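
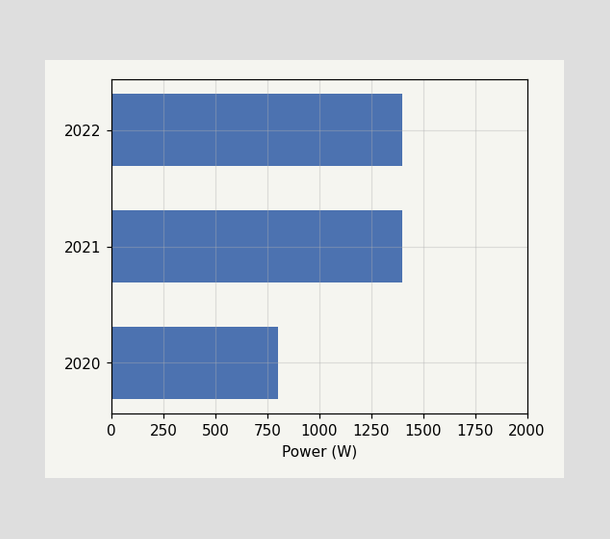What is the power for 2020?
Reading along the chart's x-axis, the 2020 bar reaches 800W.

800W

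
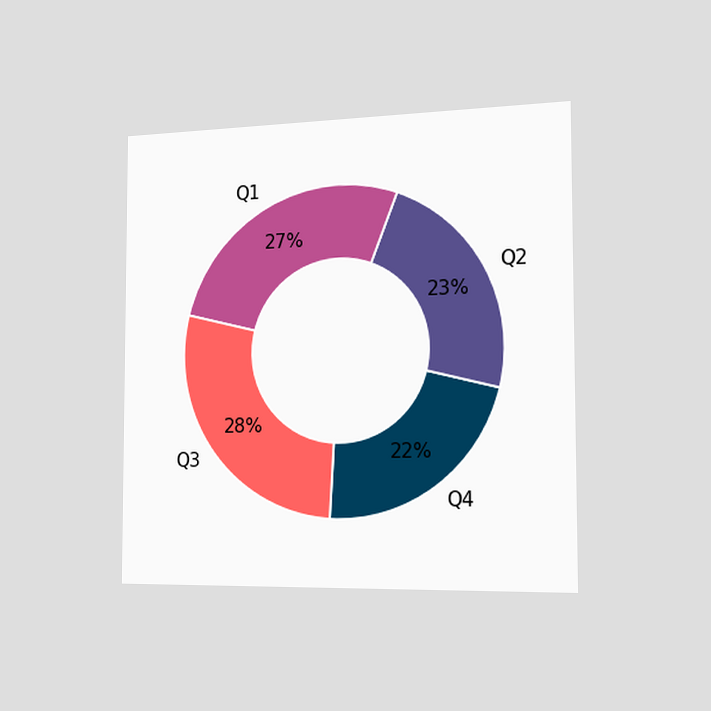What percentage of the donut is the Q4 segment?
22%

The chart is viewed slightly from the right. The Q4 segment takes up 22% of the ring.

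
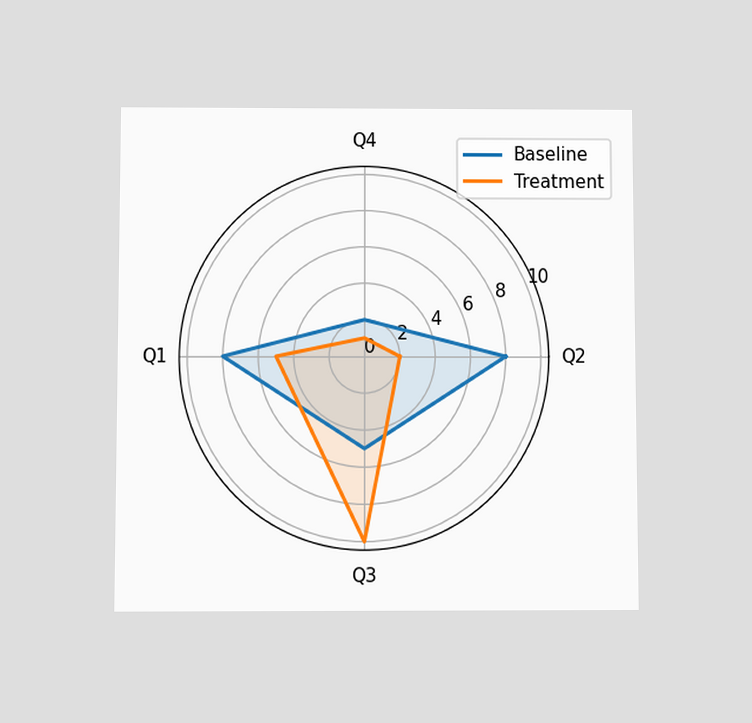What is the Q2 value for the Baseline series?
The chart is viewed at a slight angle. On the Q2 axis, Baseline reaches 8.

8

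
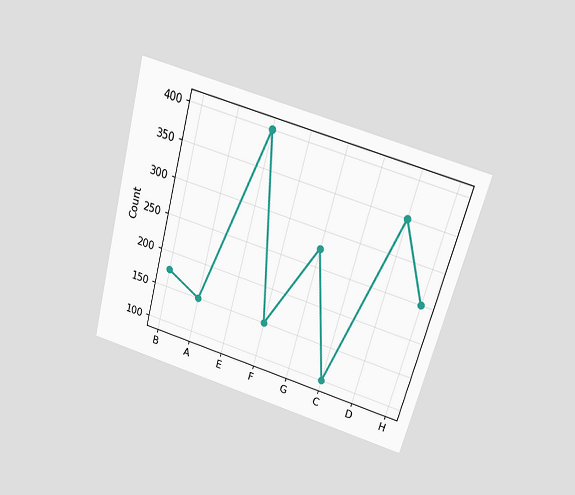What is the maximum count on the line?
400

The chart is tilted about 16° clockwise and viewed slightly from above. The highest point is at E, and reading across to the y-axis gives 400.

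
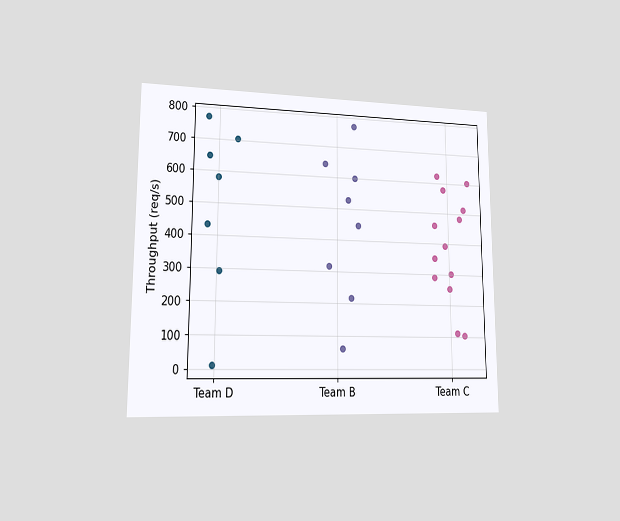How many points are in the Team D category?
The chart is viewed at a slight angle. Counting the markers in the Team D column gives 7.

7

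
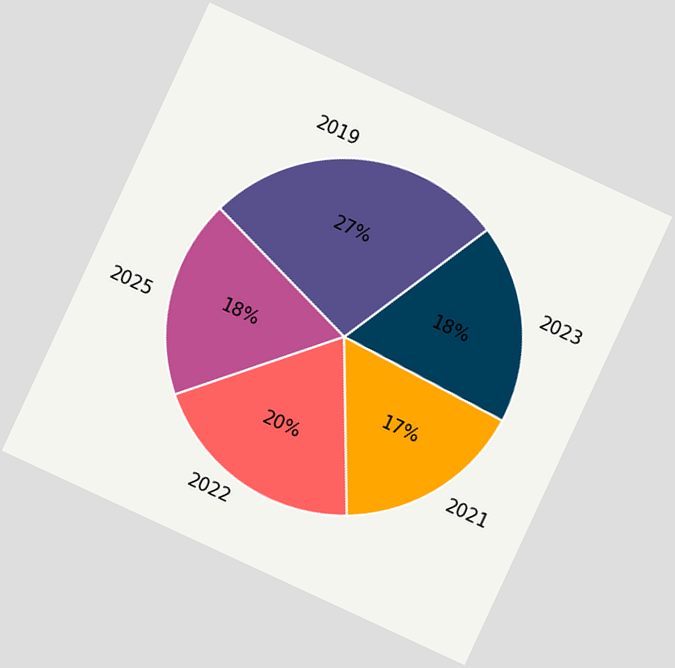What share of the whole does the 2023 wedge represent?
The chart is tilted about 25° clockwise. The 2023 slice takes up 18% of the pie.

18%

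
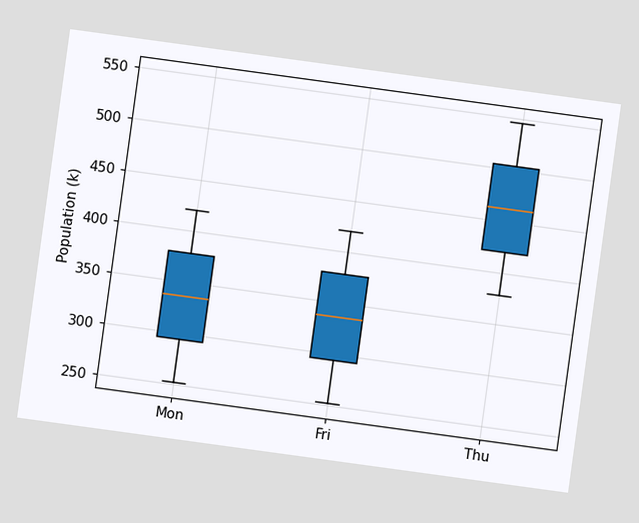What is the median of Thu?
462k

The chart is tilted about 8° clockwise. The median line in the Thu box sits at 462k.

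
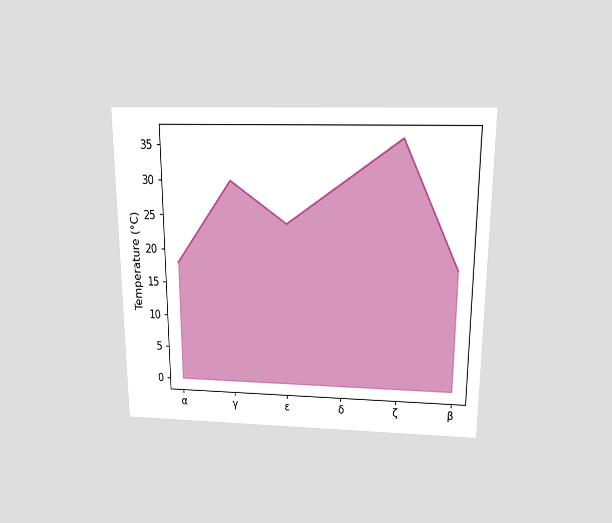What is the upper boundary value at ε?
24°C

The chart is viewed slightly from above. At ε the upper boundary is at 24°C.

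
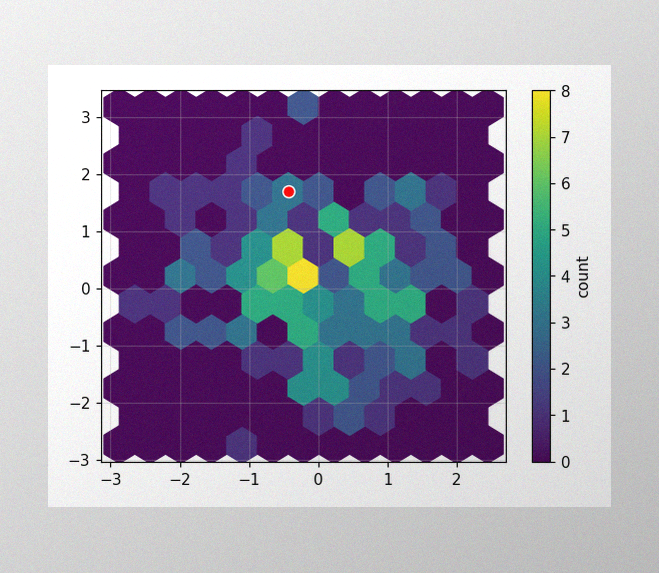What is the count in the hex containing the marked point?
3

The image has some photo noise and uneven lighting. The marked hex reads 3 on the colorbar.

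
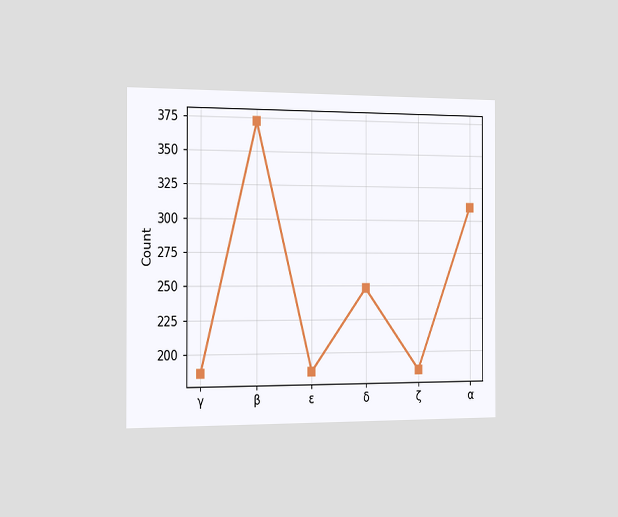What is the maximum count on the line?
The chart is viewed slightly from the left. The highest point is at β, and reading across to the y-axis gives 372.

372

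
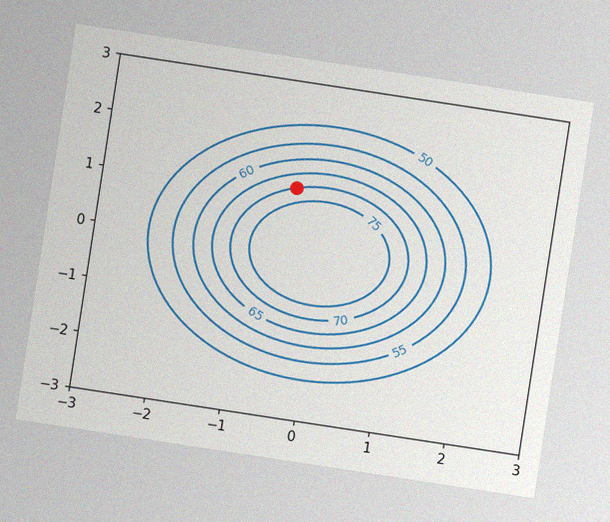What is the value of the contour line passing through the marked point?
The chart is tilted about 9° clockwise, with some photo noise. The marked point sits on the contour labelled 70.

70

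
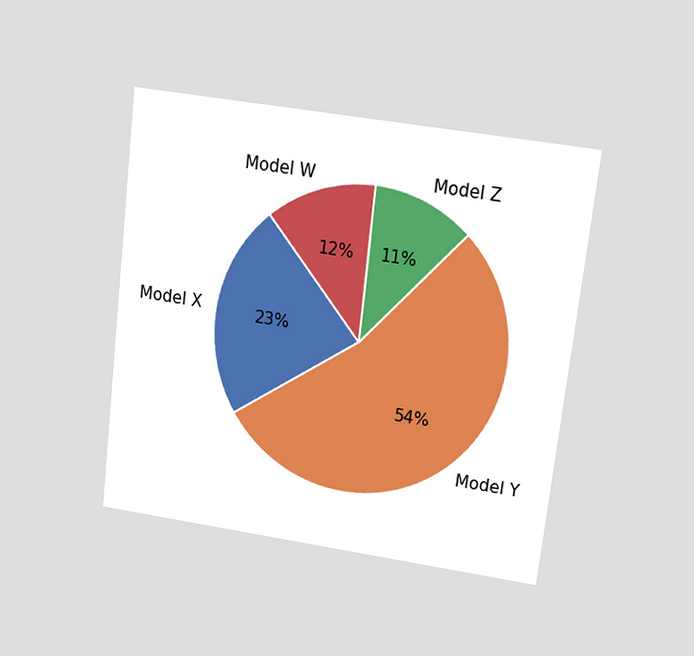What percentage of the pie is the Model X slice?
The chart is tilted about 7° clockwise and viewed at a slight angle. The Model X slice takes up 23% of the pie.

23%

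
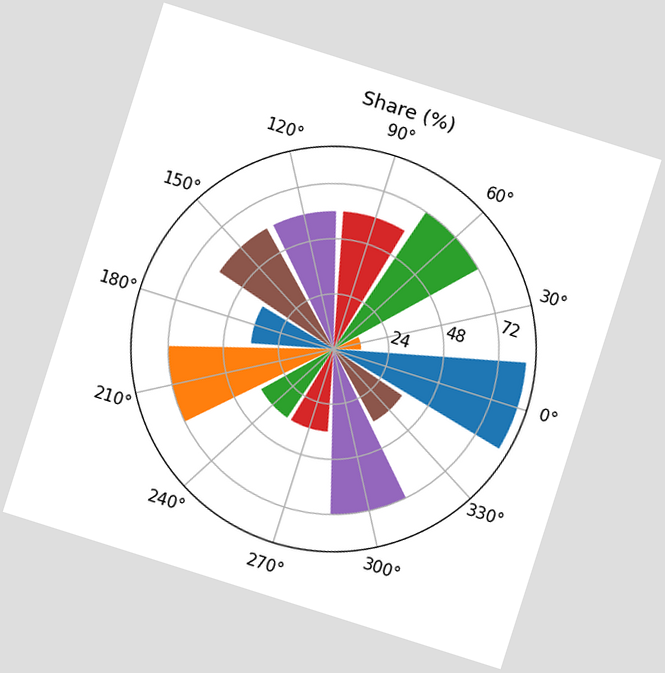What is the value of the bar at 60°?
72%

The chart is tilted about 18° clockwise. The bar at 60° reaches 72% on the radial axis.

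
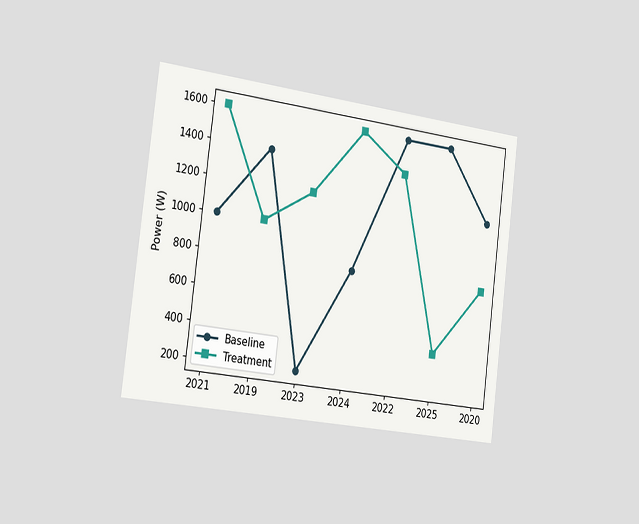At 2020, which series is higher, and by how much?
The chart is tilted about 7° clockwise and viewed slightly from the left. At 2020, Baseline sits above the other line by 400W.

Baseline, by 400W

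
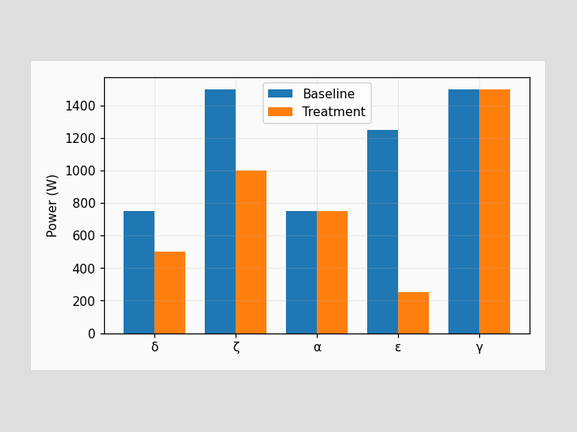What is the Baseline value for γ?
1500W

The Baseline bar at γ reaches 1500W on the y-axis.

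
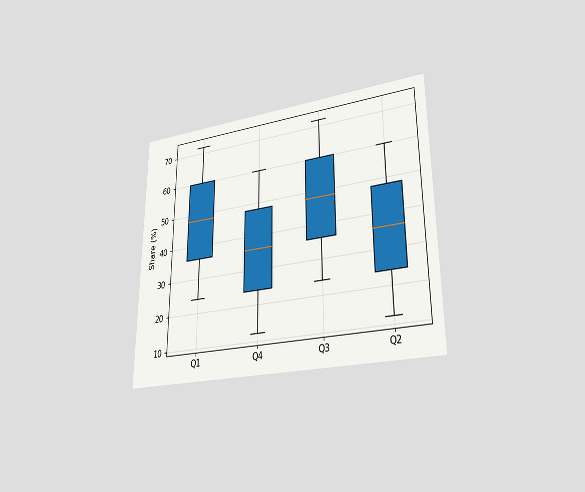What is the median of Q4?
36%

The chart is viewed at a slight angle. The median line in the Q4 box sits at 36%.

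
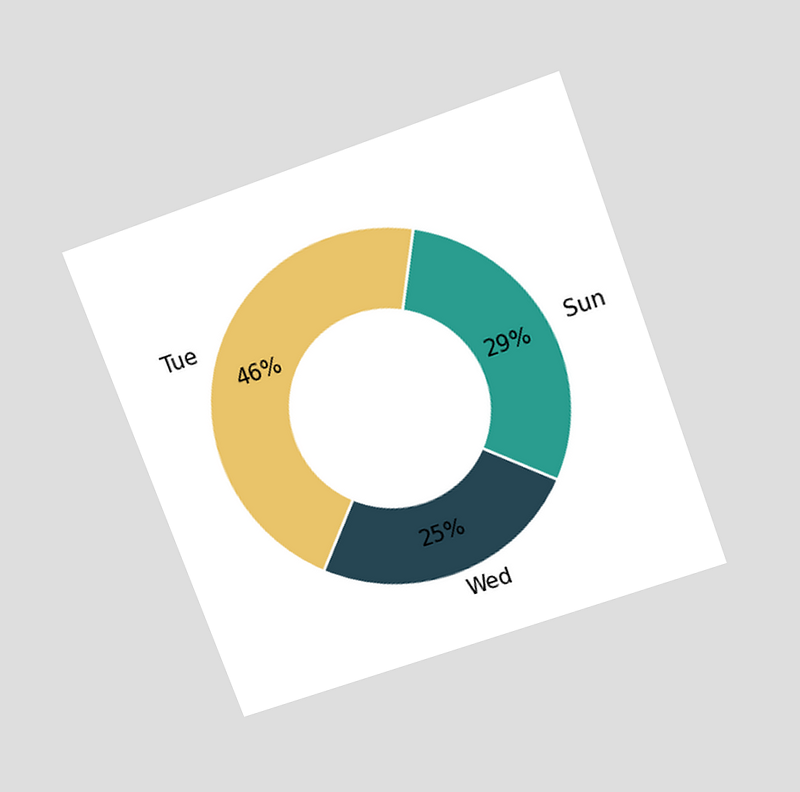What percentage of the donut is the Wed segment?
25%

The chart is tilted about 20° counter-clockwise and viewed slightly from above. The Wed segment takes up 25% of the ring.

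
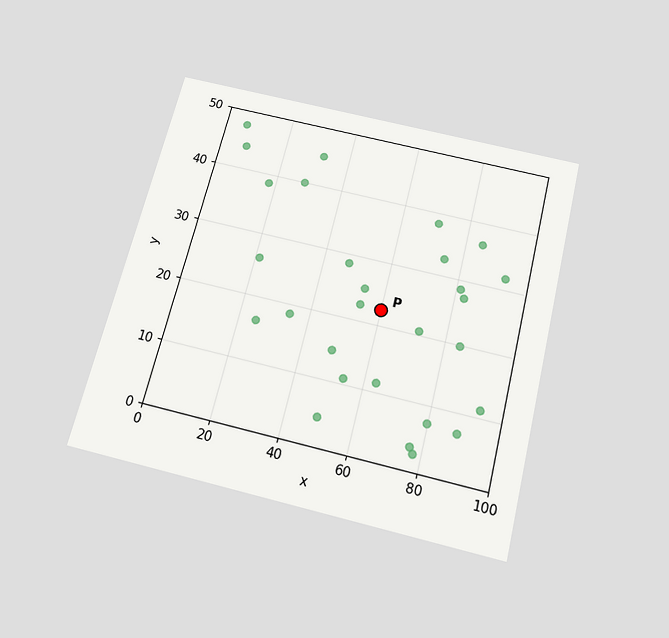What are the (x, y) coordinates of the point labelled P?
The chart is tilted about 14° clockwise and viewed slightly from below. Following the gridlines from P to each axis, P sits at (60, 22.5).

(60, 22.5)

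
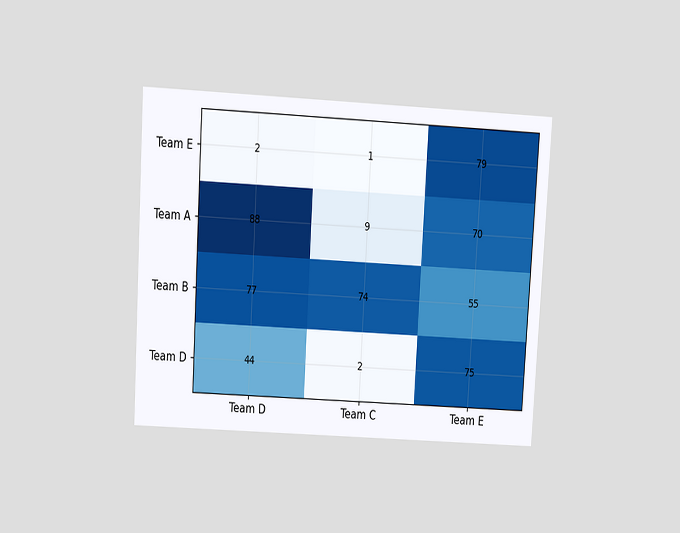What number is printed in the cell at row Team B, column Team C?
The chart is tilted about 3° clockwise and viewed slightly from above. The (Team B, Team C) cell reads 74.

74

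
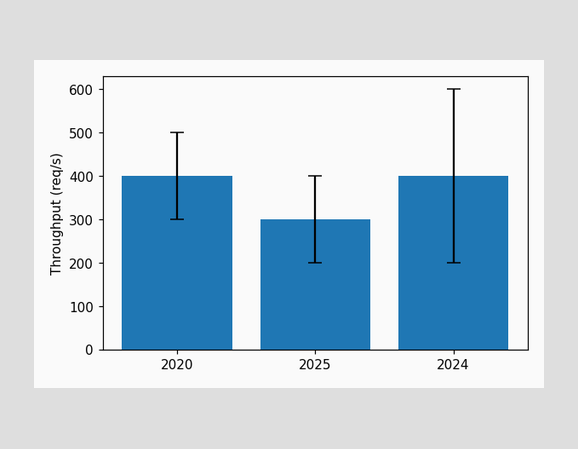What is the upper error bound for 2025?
400req/s

The 2025 bar's upper whisker reaches 400req/s.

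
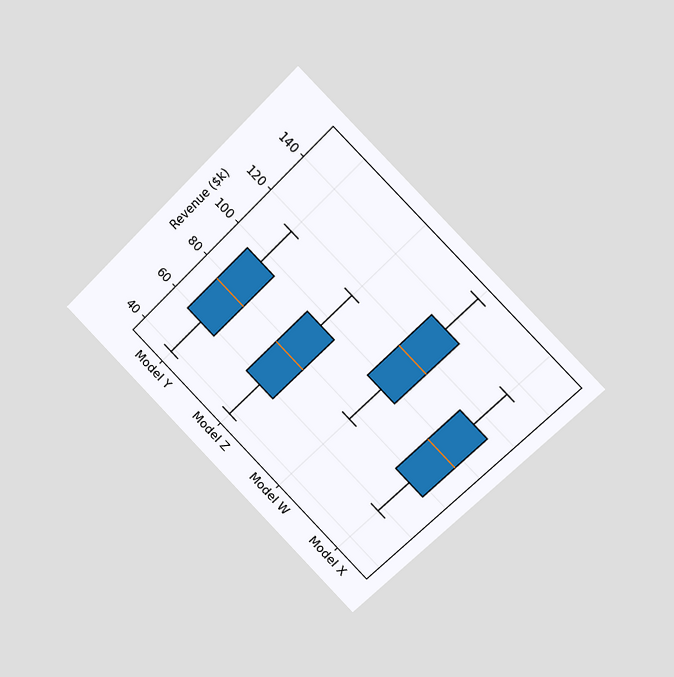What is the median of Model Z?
The chart is tilted about 45° clockwise and viewed slightly from the right. The median line in the Model Z box sits at $76k.

$76k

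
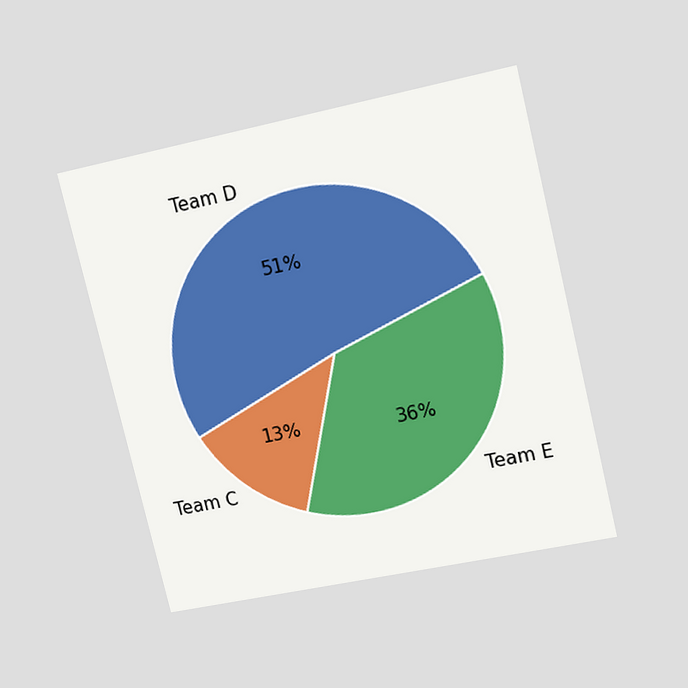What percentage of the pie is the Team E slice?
The chart is tilted about 13° counter-clockwise and viewed at a slight angle. The Team E slice takes up 36% of the pie.

36%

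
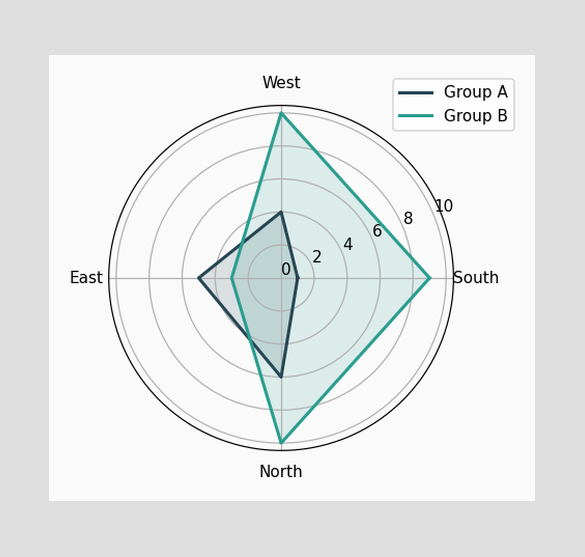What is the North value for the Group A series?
On the North axis, Group A reaches 6.

6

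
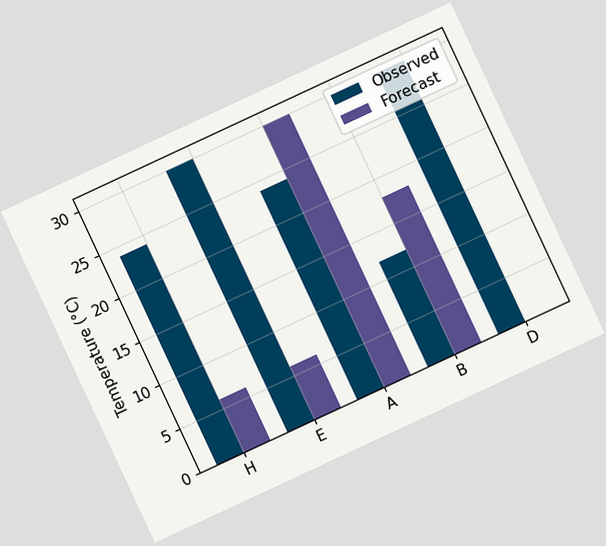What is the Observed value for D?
The chart is tilted about 25° counter-clockwise. The Observed bar at D reaches 30°C on the y-axis.

30°C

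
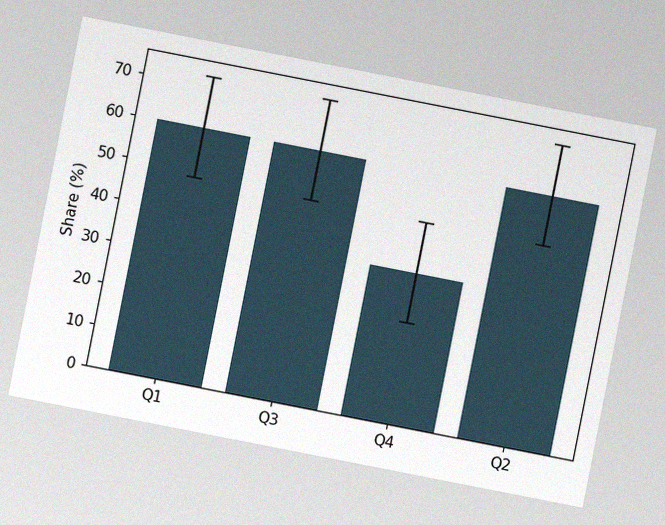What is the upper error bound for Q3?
72%

The chart is tilted about 11° clockwise, with some photo noise. The Q3 bar's upper whisker reaches 72%.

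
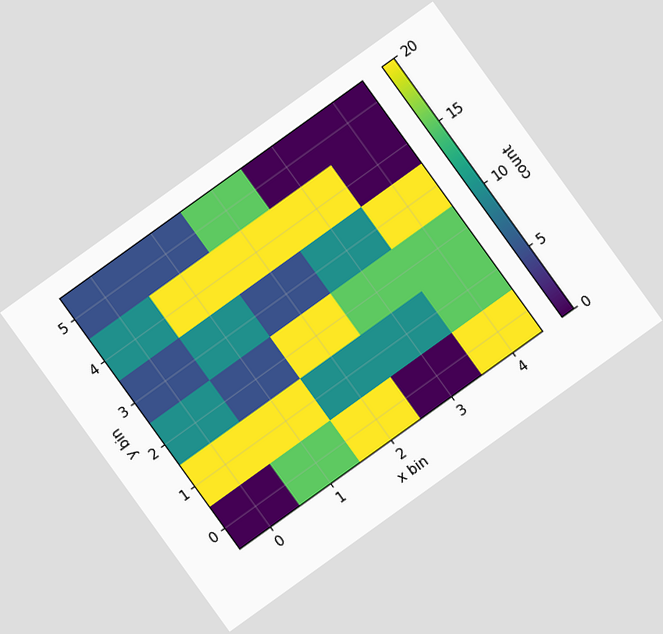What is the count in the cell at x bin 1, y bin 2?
5

The chart is tilted about 36° counter-clockwise. Matching the cell (1, 2) against the colorbar gives 5.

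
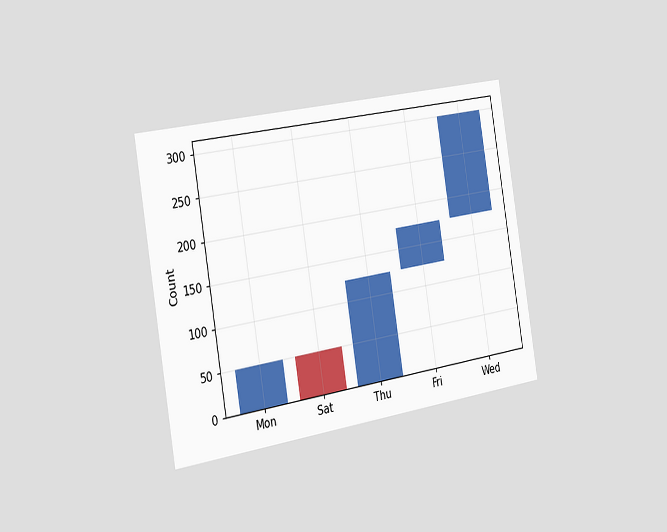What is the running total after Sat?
0

The chart is tilted about 9° counter-clockwise and viewed slightly from the left. After Sat the running total reaches 0.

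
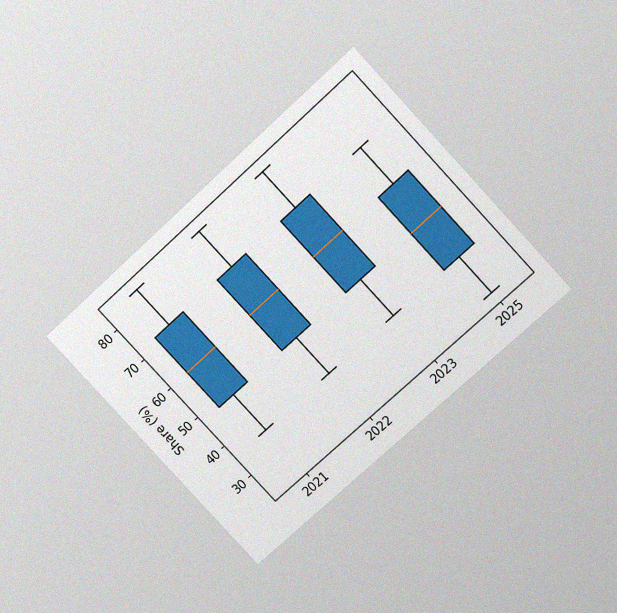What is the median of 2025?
48%

The chart is tilted about 43° counter-clockwise and viewed slightly from above, with some photo noise. The median line in the 2025 box sits at 48%.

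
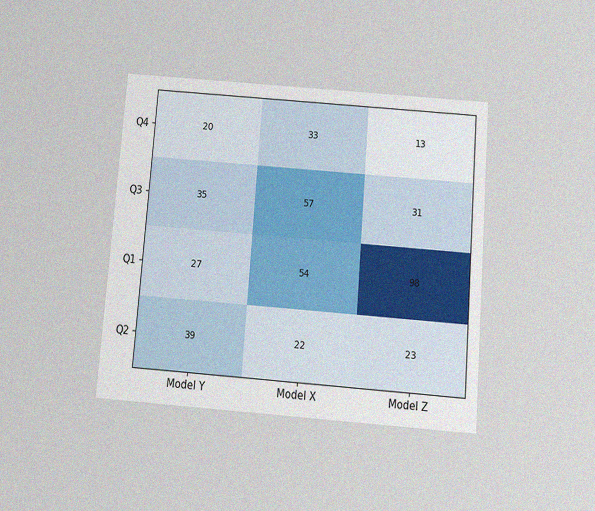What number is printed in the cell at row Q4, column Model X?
33

The chart is tilted about 5° clockwise and viewed slightly from below, with some photo noise. The (Q4, Model X) cell reads 33.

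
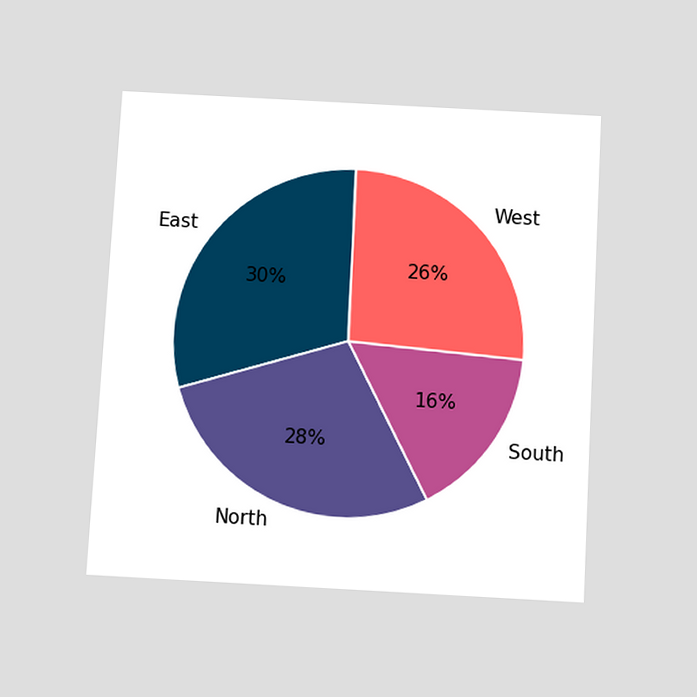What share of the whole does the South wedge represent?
16%

The chart is tilted about 3° clockwise and viewed slightly from below. The South slice takes up 16% of the pie.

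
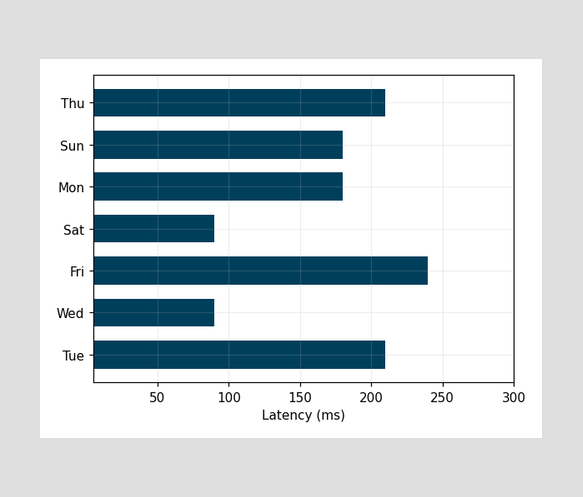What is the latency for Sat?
90ms

Reading along the chart's x-axis, the Sat bar reaches 90ms.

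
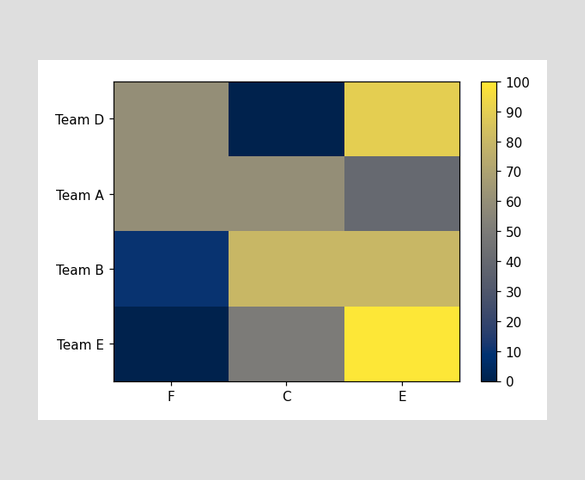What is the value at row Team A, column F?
60

Matching cell (Team A, F) against the colorbar gives 60.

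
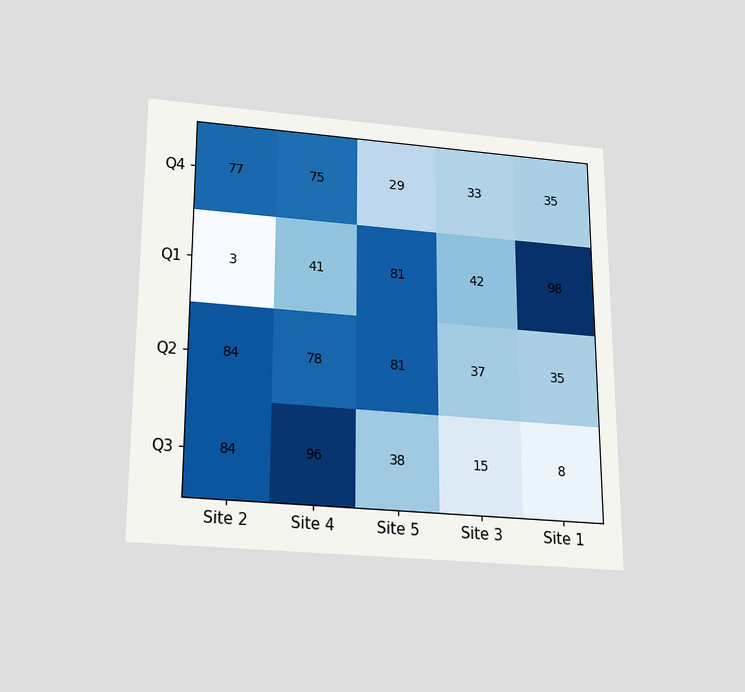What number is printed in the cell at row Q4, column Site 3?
The chart is viewed slightly from below. The (Q4, Site 3) cell reads 33.

33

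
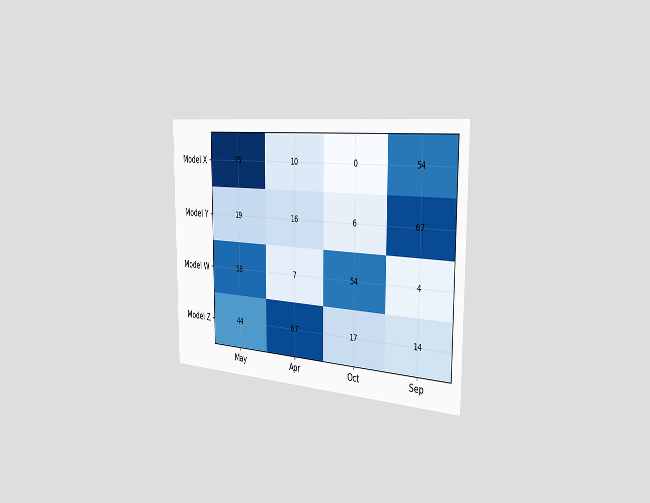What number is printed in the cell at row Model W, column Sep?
The chart is viewed slightly from the right. The (Model W, Sep) cell reads 4.

4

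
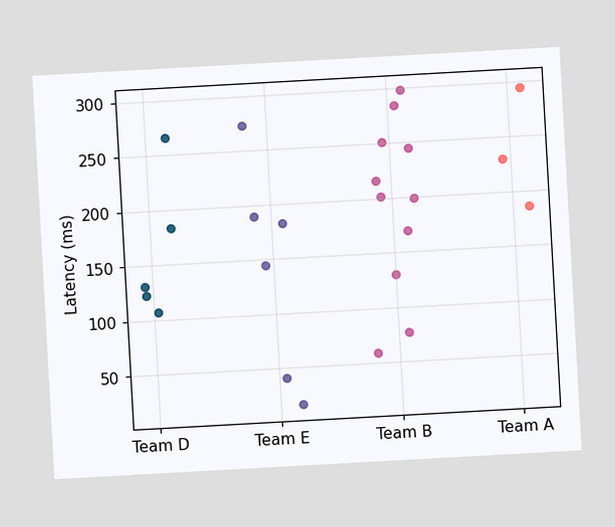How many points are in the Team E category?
The chart is tilted about 3° counter-clockwise. Counting the markers in the Team E column gives 6.

6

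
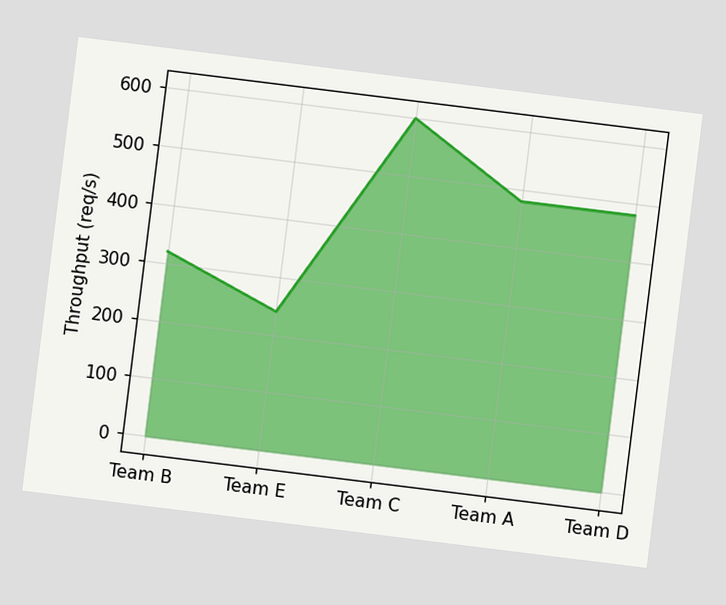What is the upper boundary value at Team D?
The chart is tilted about 7° clockwise. At Team D the upper boundary is at 480req/s.

480req/s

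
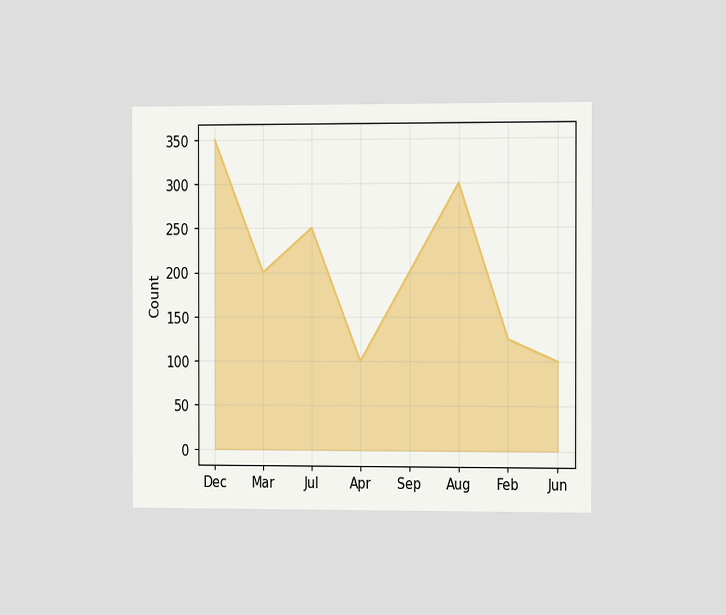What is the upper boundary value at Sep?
The chart is viewed slightly from the right. At Sep the upper boundary is at 200.

200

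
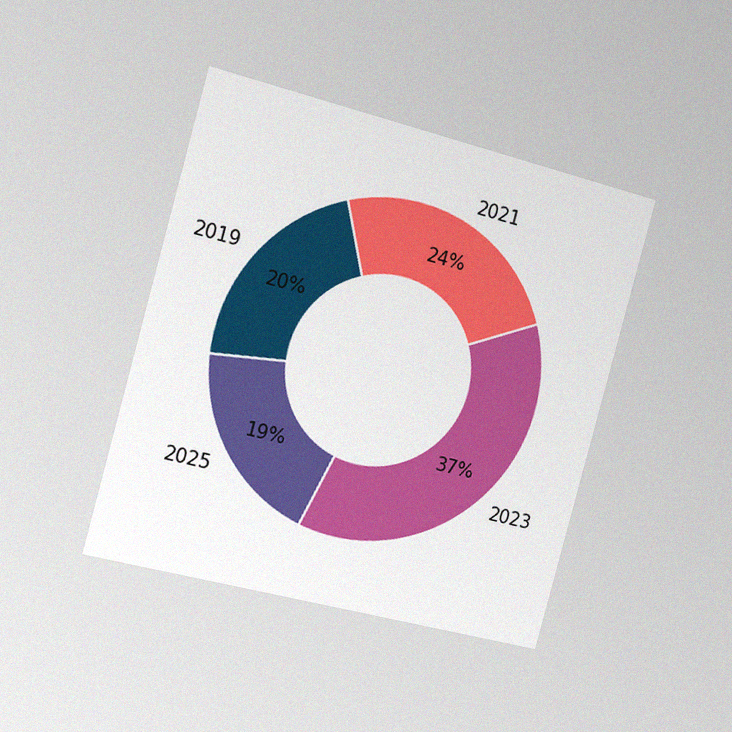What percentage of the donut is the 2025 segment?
19%

The chart is tilted about 15° clockwise and viewed slightly from the left, with some photo noise. The 2025 segment takes up 19% of the ring.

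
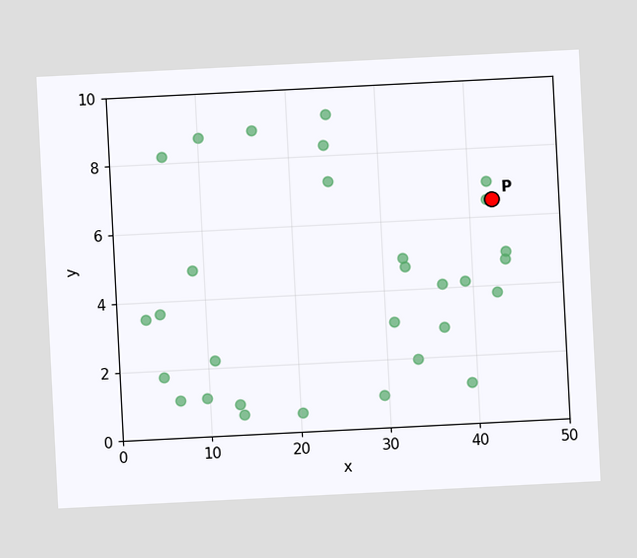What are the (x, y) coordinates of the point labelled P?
The chart is tilted about 3° counter-clockwise. Following the gridlines from P to each axis, P sits at (42.5, 6.5).

(42.5, 6.5)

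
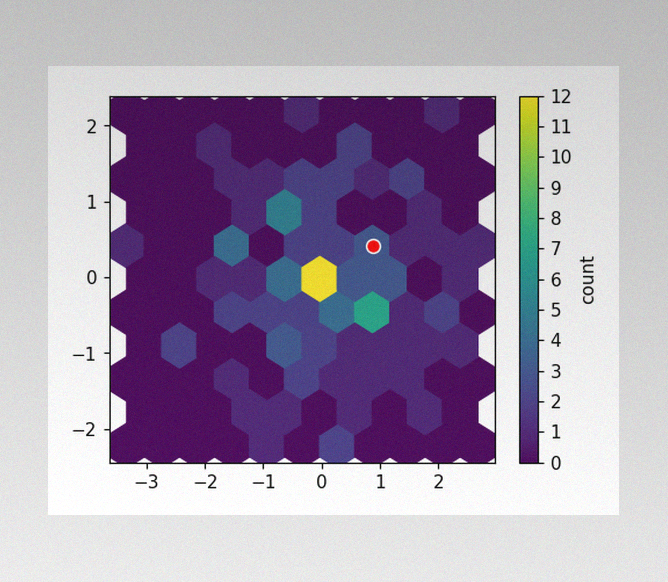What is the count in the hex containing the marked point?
3

The image has some photo noise and uneven lighting. The marked hex reads 3 on the colorbar.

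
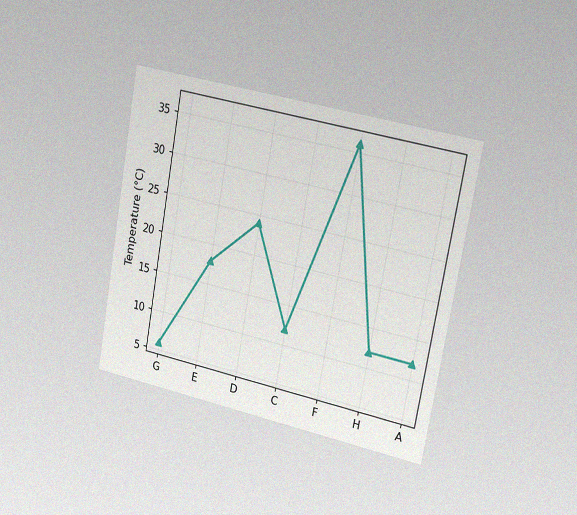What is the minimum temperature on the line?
The chart is tilted about 10° clockwise and viewed slightly from the right, with some photo noise. The lowest point is at G, and reading across to the y-axis gives 6°C.

6°C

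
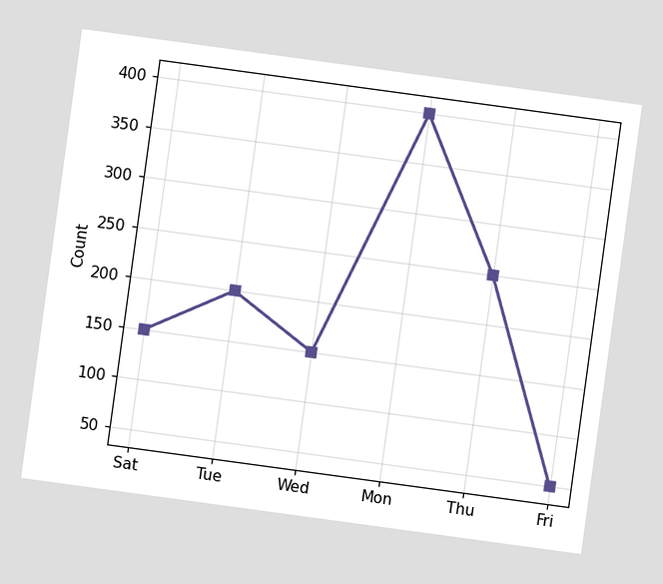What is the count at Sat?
150

The chart is tilted about 8° clockwise. At Sat, the line is at 150.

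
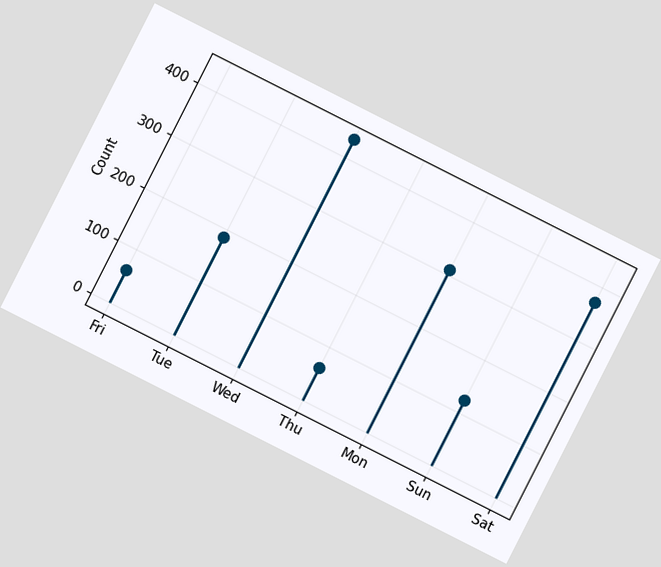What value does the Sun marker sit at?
The chart is tilted about 27° clockwise. The Sun marker sits at 124.

124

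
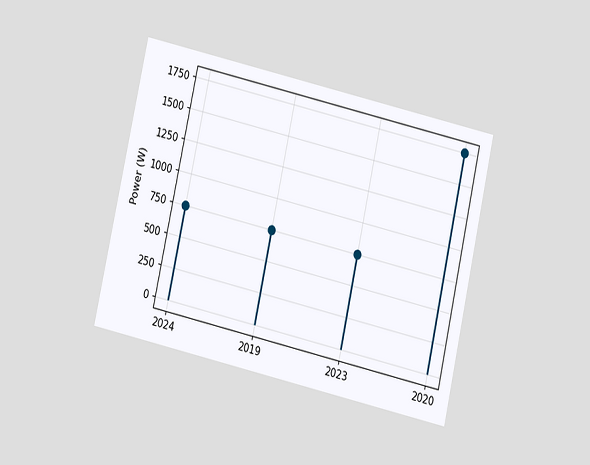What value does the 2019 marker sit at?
The chart is tilted about 13° clockwise and viewed slightly from below. The 2019 marker sits at 750W.

750W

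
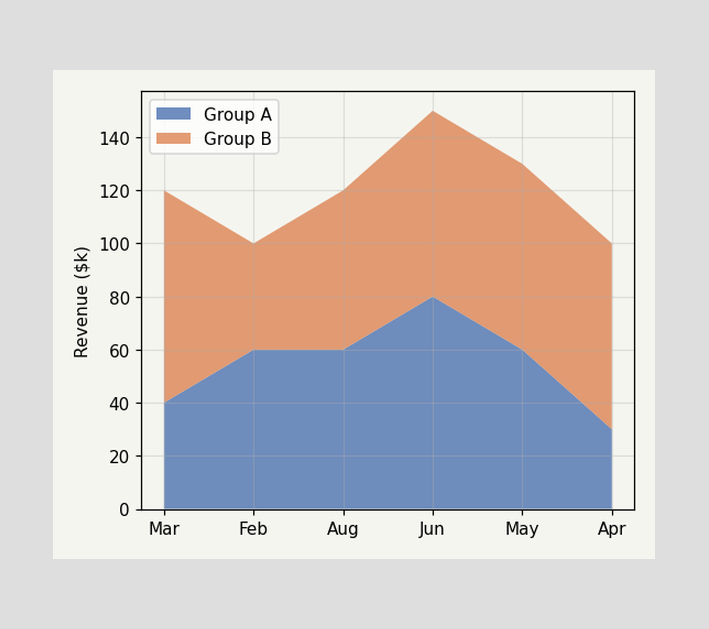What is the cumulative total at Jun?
The stacked total at Jun reaches $150k.

$150k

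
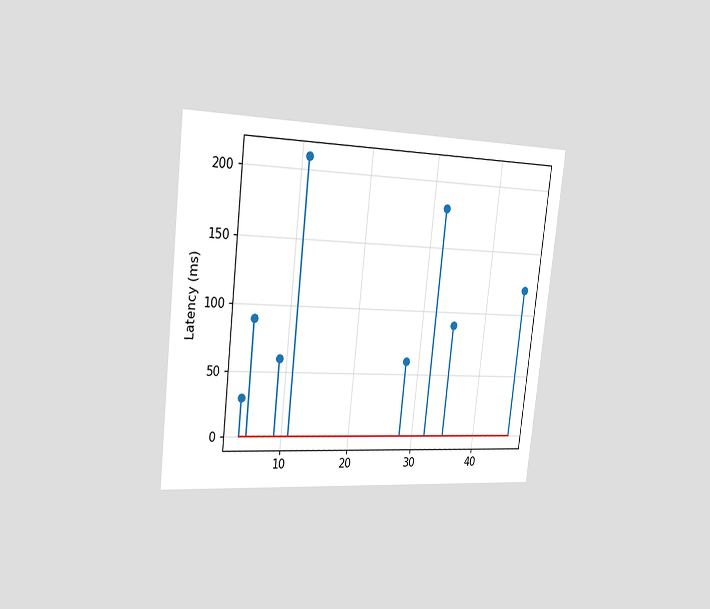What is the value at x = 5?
90ms

The chart is tilted about 6° clockwise and viewed slightly from the left. The stem at x=5 reaches 90ms.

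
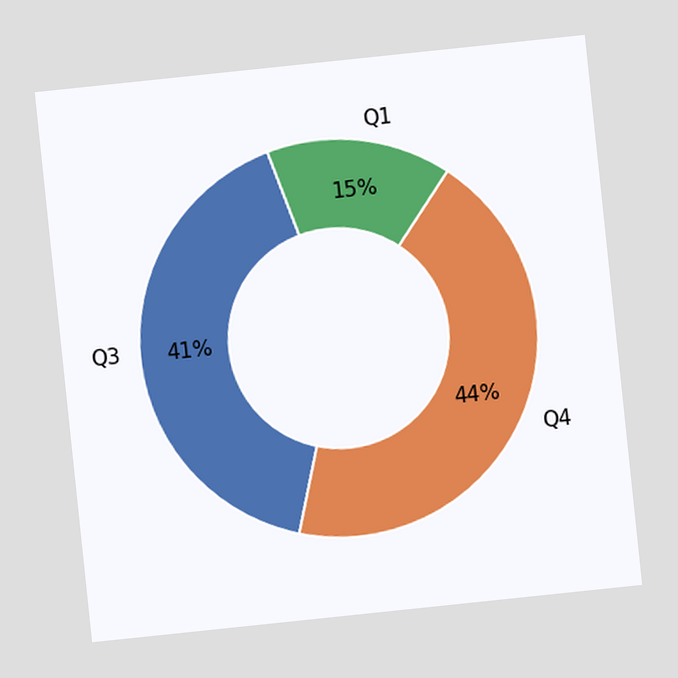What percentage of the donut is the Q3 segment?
41%

The chart is tilted about 6° counter-clockwise. The Q3 segment takes up 41% of the ring.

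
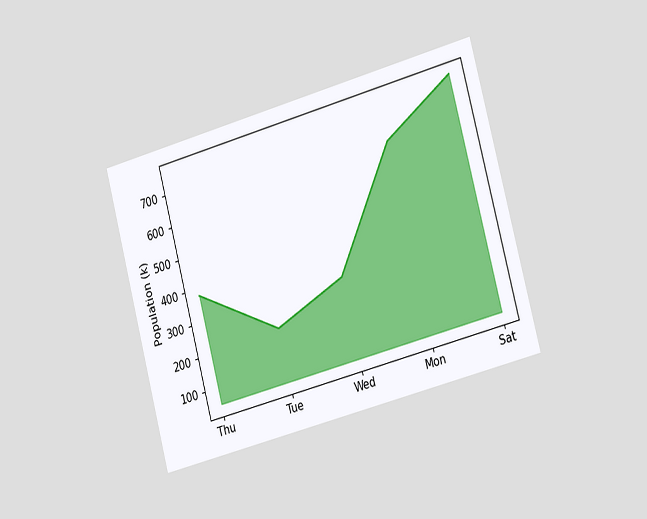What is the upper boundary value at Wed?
294k

The chart is tilted about 15° counter-clockwise and viewed slightly from the right. At Wed the upper boundary is at 294k.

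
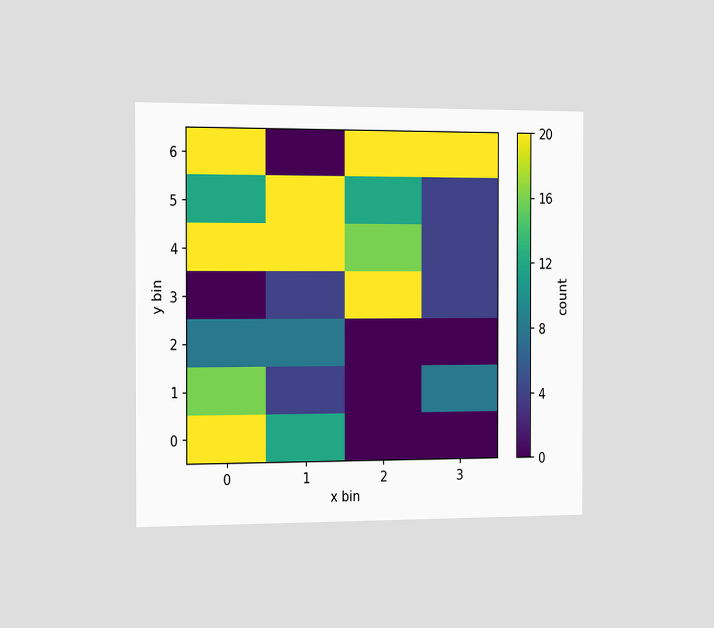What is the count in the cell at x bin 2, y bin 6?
20

The chart is viewed slightly from the left. Matching the cell (2, 6) against the colorbar gives 20.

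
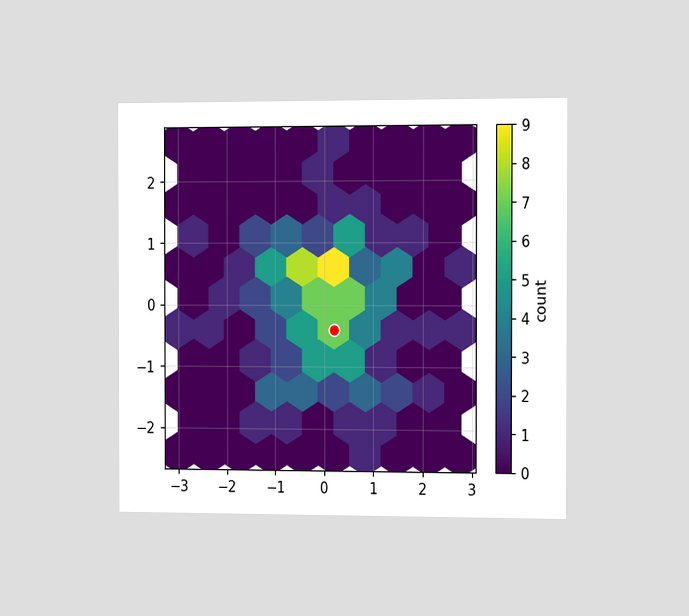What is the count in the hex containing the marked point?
The chart is viewed slightly from the right. The marked hex reads 7 on the colorbar.

7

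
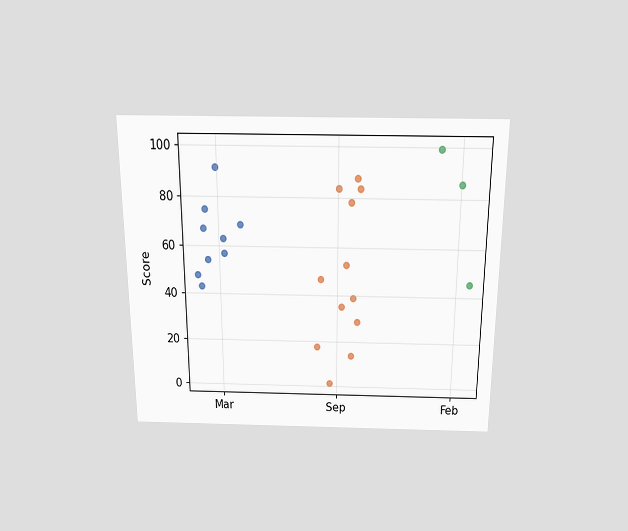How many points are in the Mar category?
The chart is viewed slightly from above. Counting the markers in the Mar column gives 9.

9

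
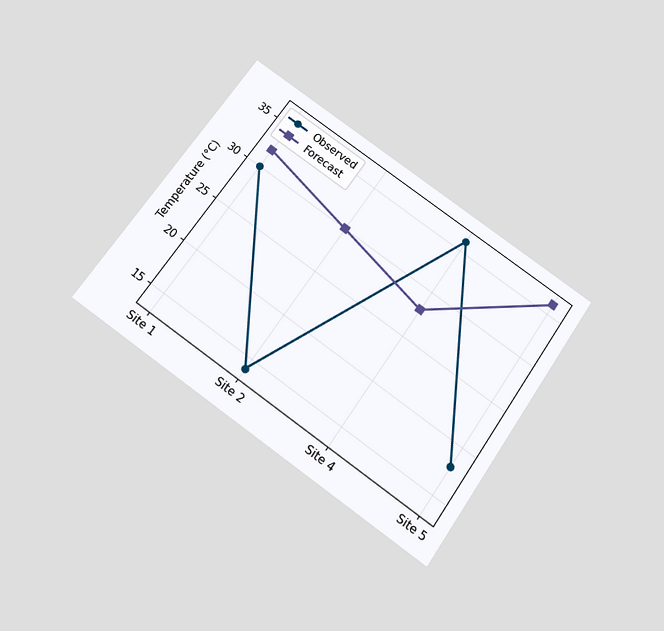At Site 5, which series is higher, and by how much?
The chart is tilted about 35° clockwise and viewed slightly from below. At Site 5, Forecast sits above the other line by 18°C.

Forecast, by 18°C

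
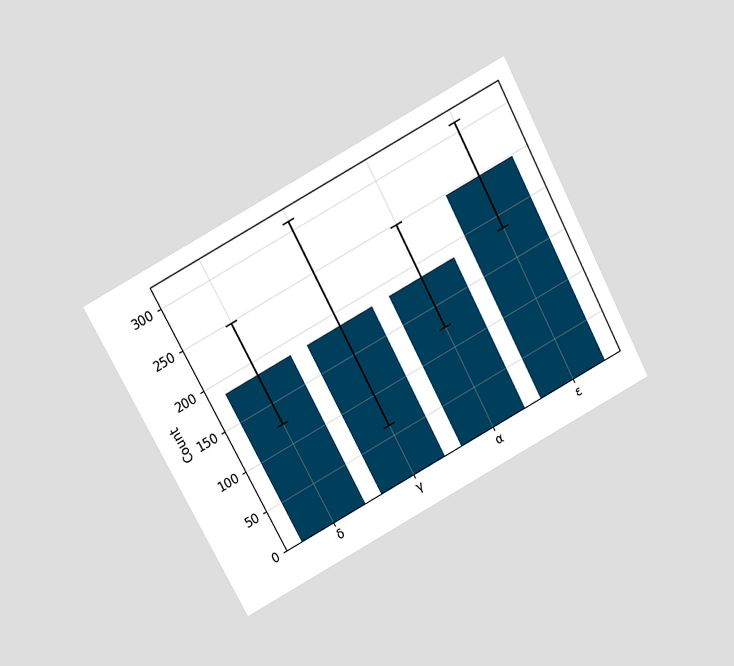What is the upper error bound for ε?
310

The chart is tilted about 28° counter-clockwise and viewed slightly from above. The ε bar's upper whisker reaches 310.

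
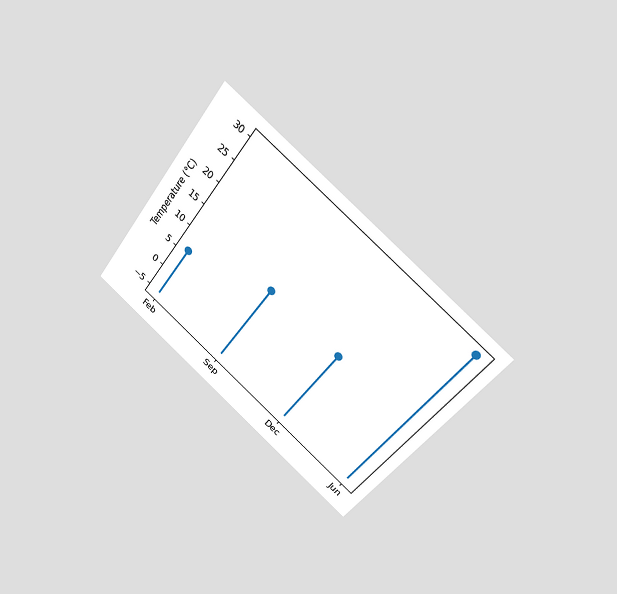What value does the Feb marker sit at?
The chart is tilted about 37° clockwise and viewed at a slight angle. The Feb marker sits at 6°C.

6°C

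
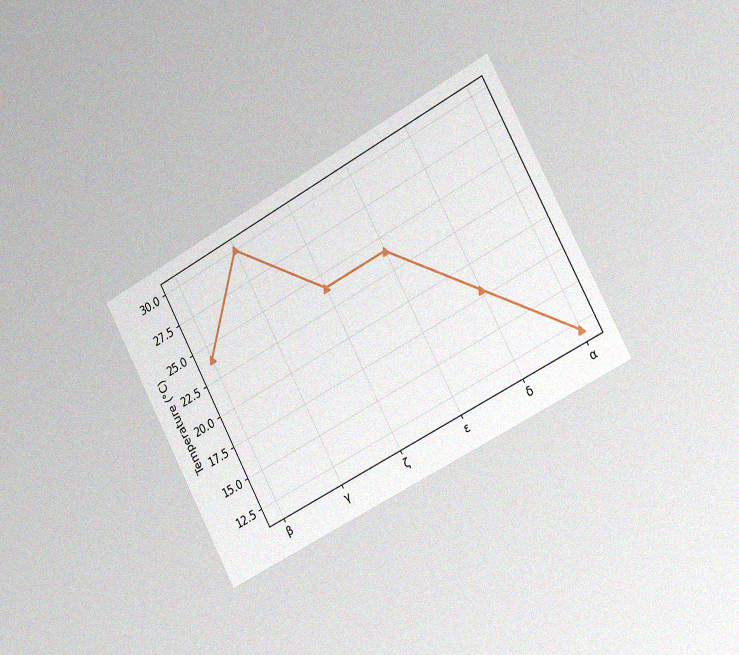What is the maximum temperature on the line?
The chart is tilted about 28° counter-clockwise and viewed slightly from the right, with some photo noise. The highest point is at γ, and reading across to the y-axis gives 30°C.

30°C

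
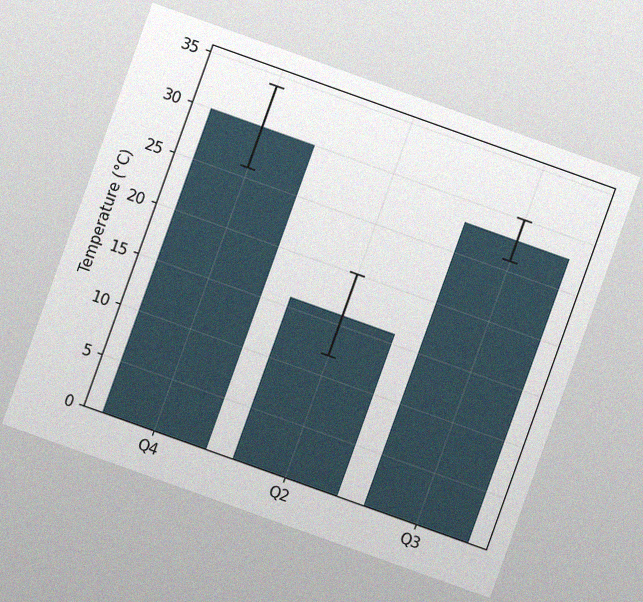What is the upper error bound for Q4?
34°C

The chart is tilted about 20° clockwise, with some photo noise. The Q4 bar's upper whisker reaches 34°C.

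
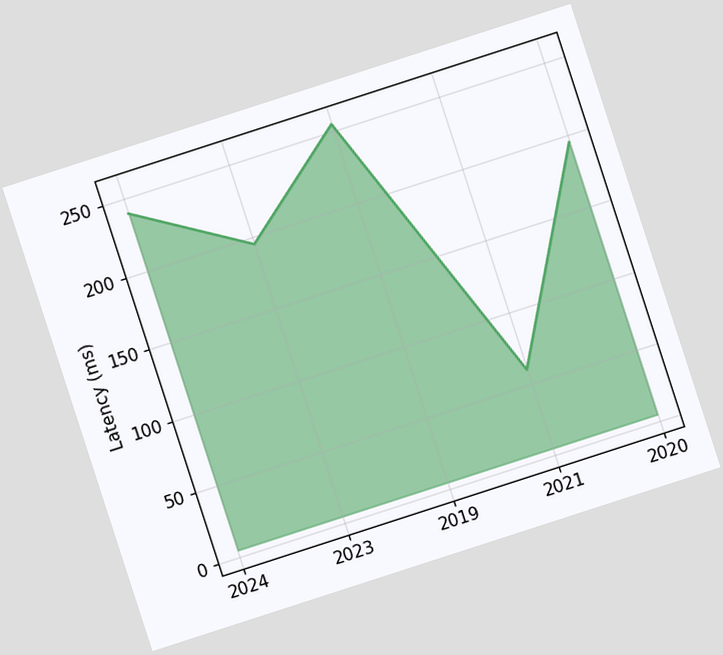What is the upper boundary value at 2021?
60ms

The chart is tilted about 18° counter-clockwise. At 2021 the upper boundary is at 60ms.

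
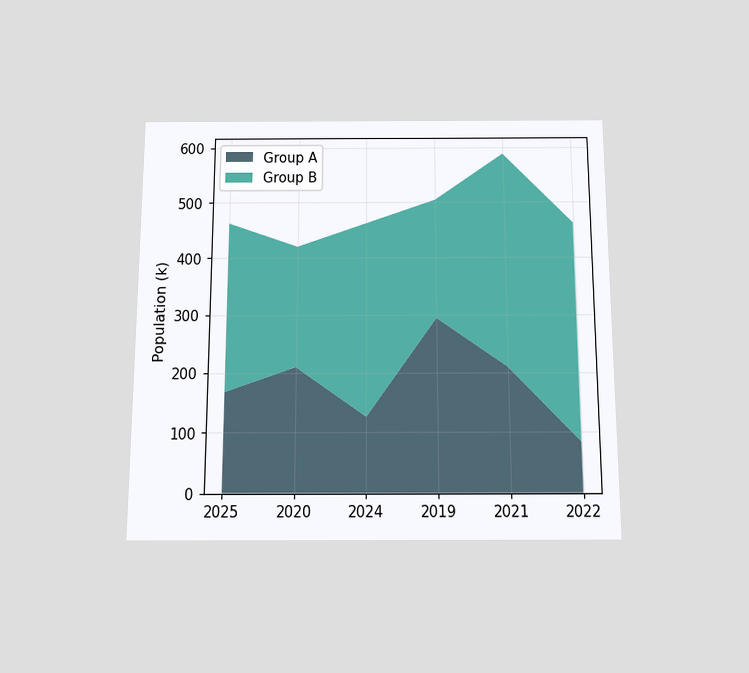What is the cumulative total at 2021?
The chart is viewed slightly from below. The stacked total at 2021 reaches 588k.

588k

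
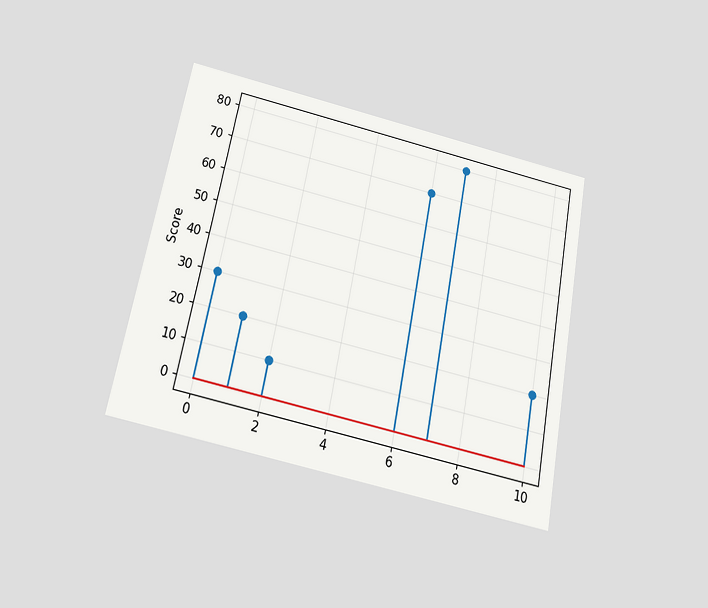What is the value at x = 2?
The chart is tilted about 11° clockwise and viewed slightly from below. The stem at x=2 reaches 10.

10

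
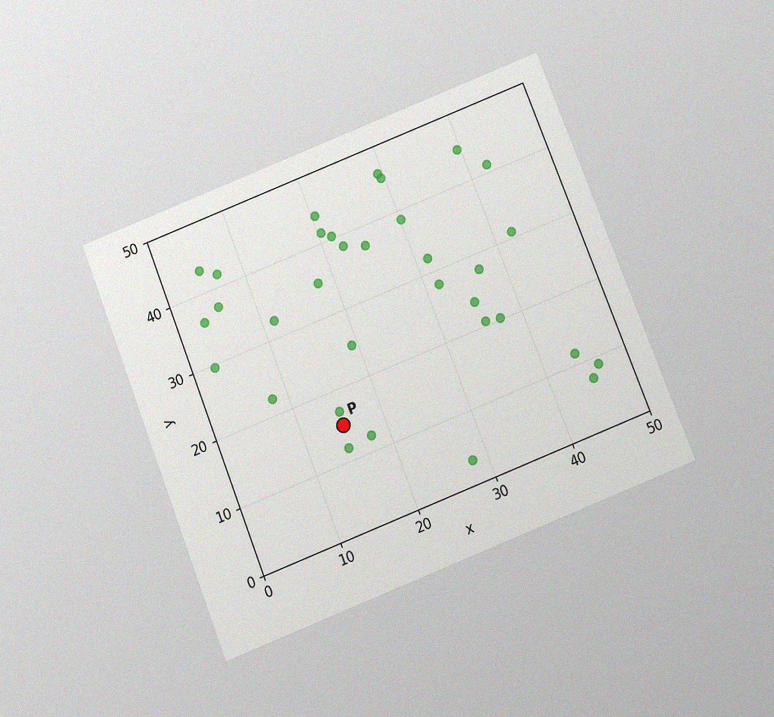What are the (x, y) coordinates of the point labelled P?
The chart is tilted about 21° counter-clockwise and viewed slightly from below, with some photo noise. Following the gridlines from P to each axis, P sits at (15, 15).

(15, 15)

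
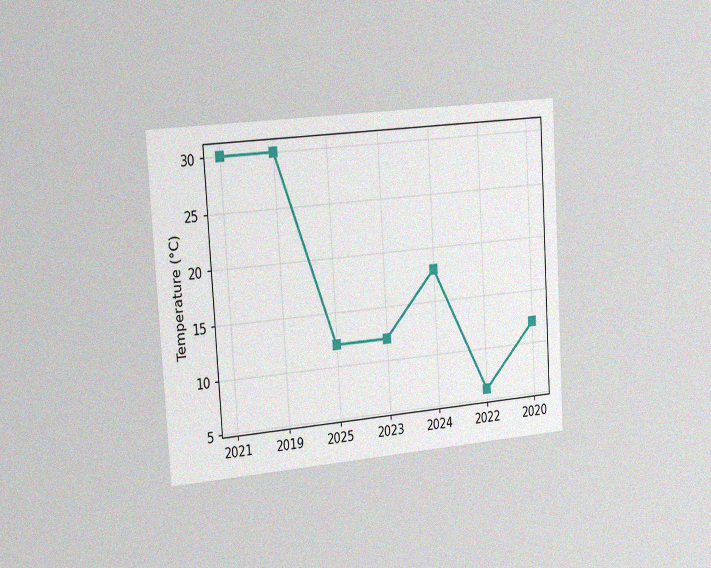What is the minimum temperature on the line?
The chart is tilted about 4° counter-clockwise and viewed slightly from the left, with some photo noise. The lowest point is at 2022, and reading across to the y-axis gives 6°C.

6°C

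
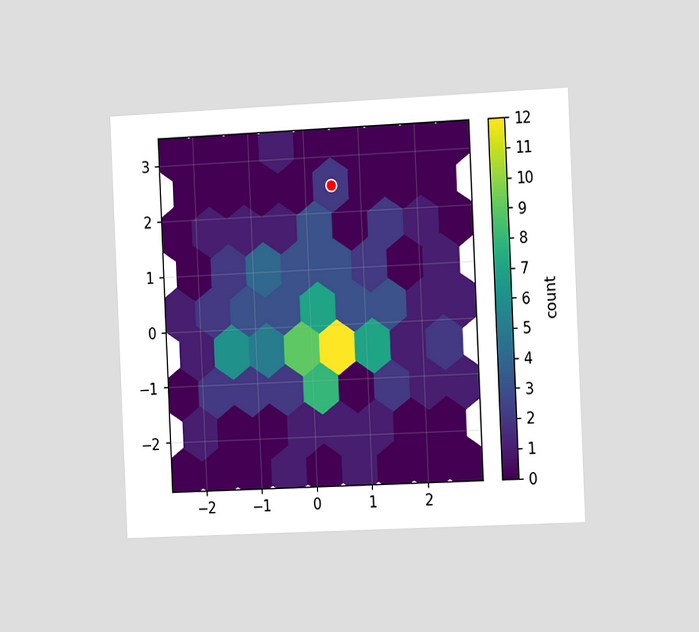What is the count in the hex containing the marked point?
2

The chart is tilted about 3° counter-clockwise and viewed slightly from the right. The marked hex reads 2 on the colorbar.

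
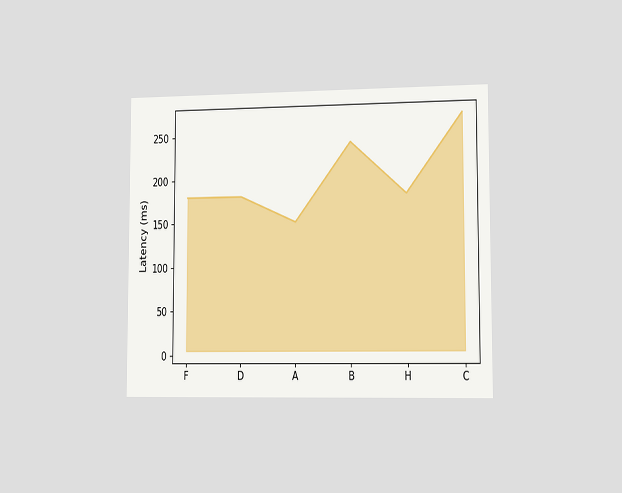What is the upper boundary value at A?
150ms

The chart is viewed slightly from the right. At A the upper boundary is at 150ms.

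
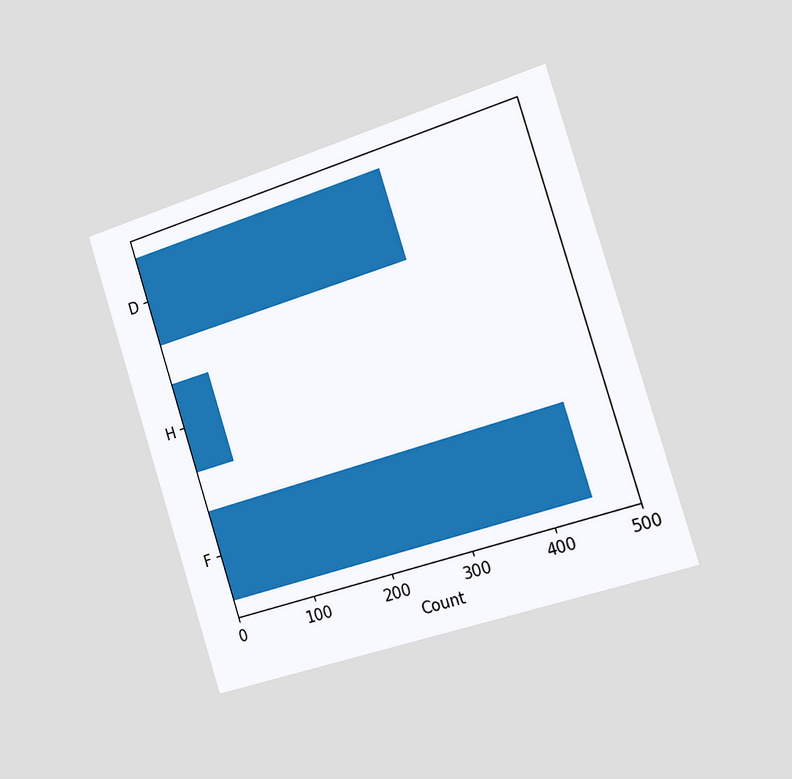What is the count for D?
325

The chart is tilted about 17° counter-clockwise and viewed slightly from the right. Reading along the chart's x-axis, the D bar reaches 325.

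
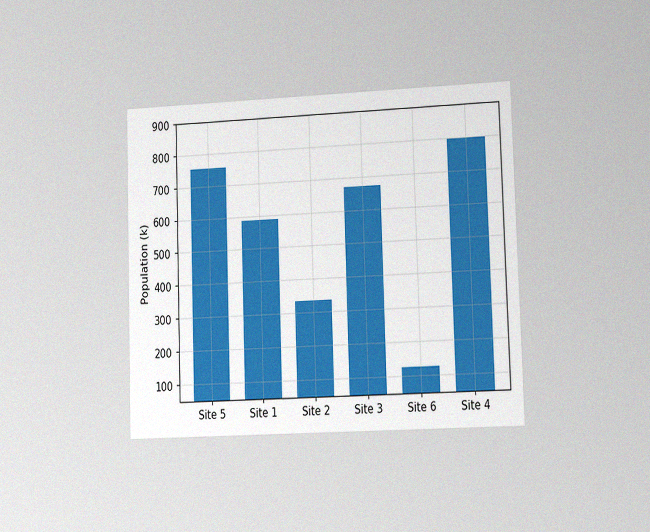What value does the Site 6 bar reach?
126k

The chart is viewed slightly from the right, with some photo noise. Reading along the chart's y-axis, the Site 6 bar reaches 126k.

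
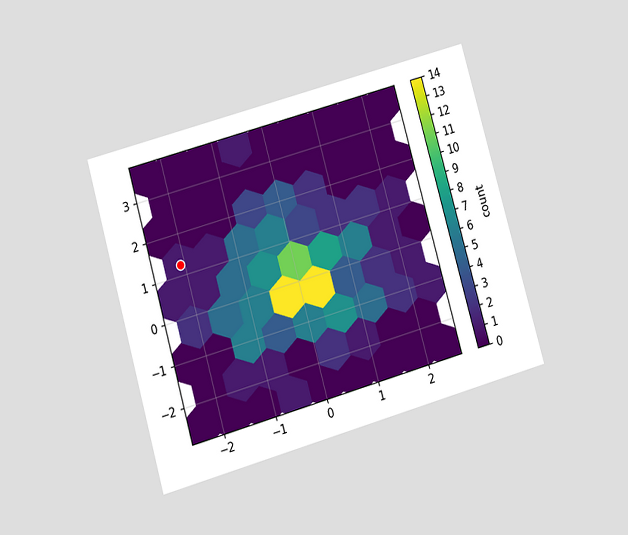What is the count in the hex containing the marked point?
1

The chart is tilted about 16° counter-clockwise and viewed at a slight angle. The marked hex reads 1 on the colorbar.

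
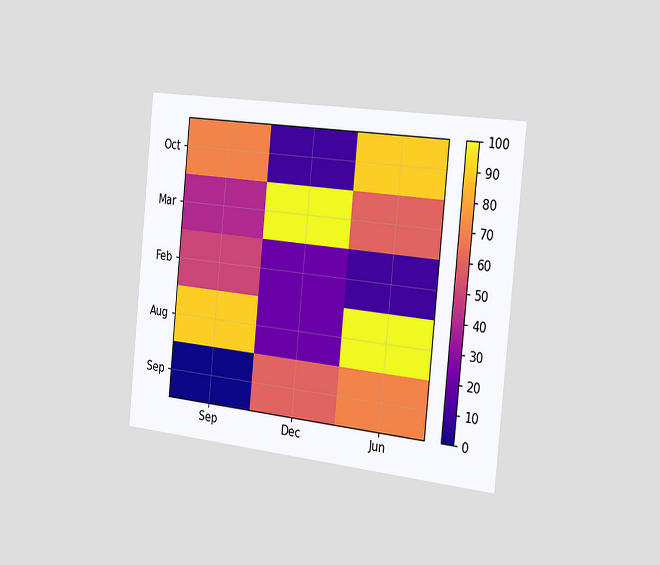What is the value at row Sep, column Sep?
The chart is tilted about 6° clockwise and viewed slightly from the right. Matching cell (Sep, Sep) against the colorbar gives 0.

0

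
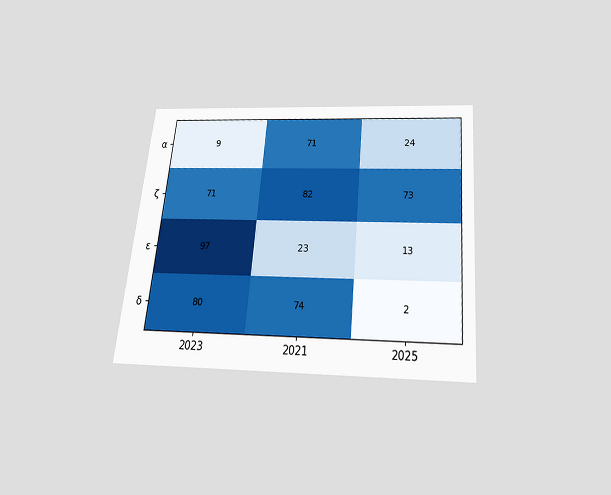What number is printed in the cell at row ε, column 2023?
The chart is tilted about 5° clockwise and viewed slightly from below. The (ε, 2023) cell reads 97.

97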